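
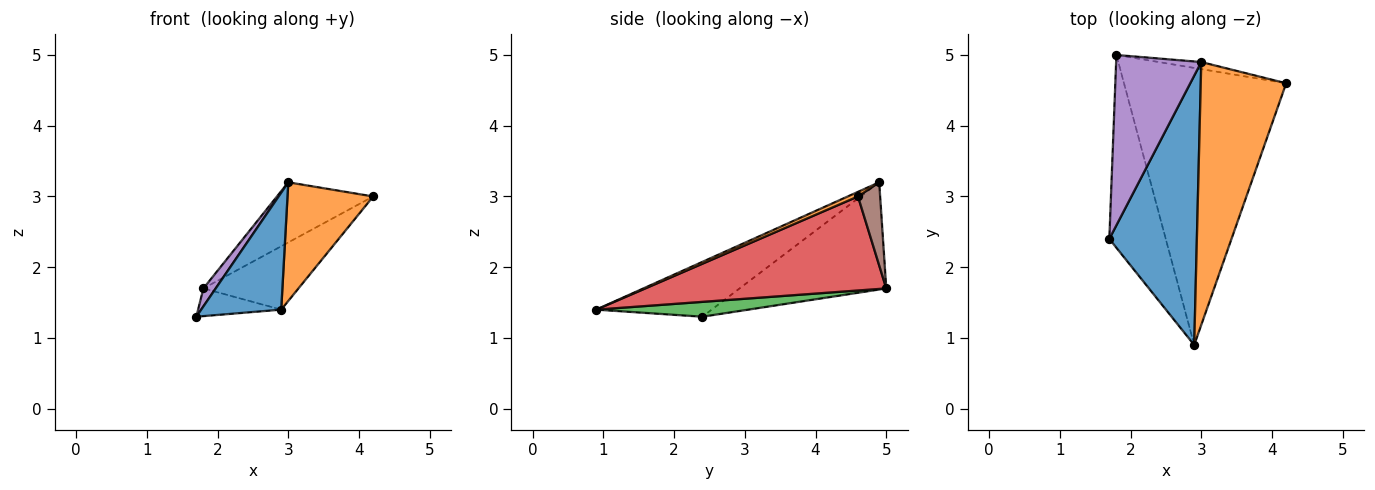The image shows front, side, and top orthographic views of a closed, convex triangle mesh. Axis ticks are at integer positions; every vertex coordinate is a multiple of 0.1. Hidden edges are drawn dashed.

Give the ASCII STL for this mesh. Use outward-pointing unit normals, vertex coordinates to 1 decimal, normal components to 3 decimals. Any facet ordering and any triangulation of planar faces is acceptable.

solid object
 facet normal -0.498 -0.345 0.795
  outer loop
   vertex 3.0 4.9 3.2
   vertex 1.7 2.4 1.3
   vertex 2.9 0.9 1.4
  endloop
 endfacet
 facet normal 0.049 -0.411 0.910
  outer loop
   vertex 3.0 4.9 3.2
   vertex 2.9 0.9 1.4
   vertex 4.2 4.6 3.0
  endloop
 endfacet
 facet normal 0.252 0.138 -0.958
  outer loop
   vertex 1.8 5.0 1.7
   vertex 2.9 0.9 1.4
   vertex 1.7 2.4 1.3
  endloop
 endfacet
 facet normal 0.492 0.194 -0.849
  outer loop
   vertex 1.8 5.0 1.7
   vertex 4.2 4.6 3.0
   vertex 2.9 0.9 1.4
  endloop
 endfacet
 facet normal -0.781 -0.065 0.621
  outer loop
   vertex 1.8 5.0 1.7
   vertex 1.7 2.4 1.3
   vertex 3.0 4.9 3.2
  endloop
 endfacet
 facet normal 0.223 0.968 -0.114
  outer loop
   vertex 1.8 5.0 1.7
   vertex 3.0 4.9 3.2
   vertex 4.2 4.6 3.0
  endloop
 endfacet
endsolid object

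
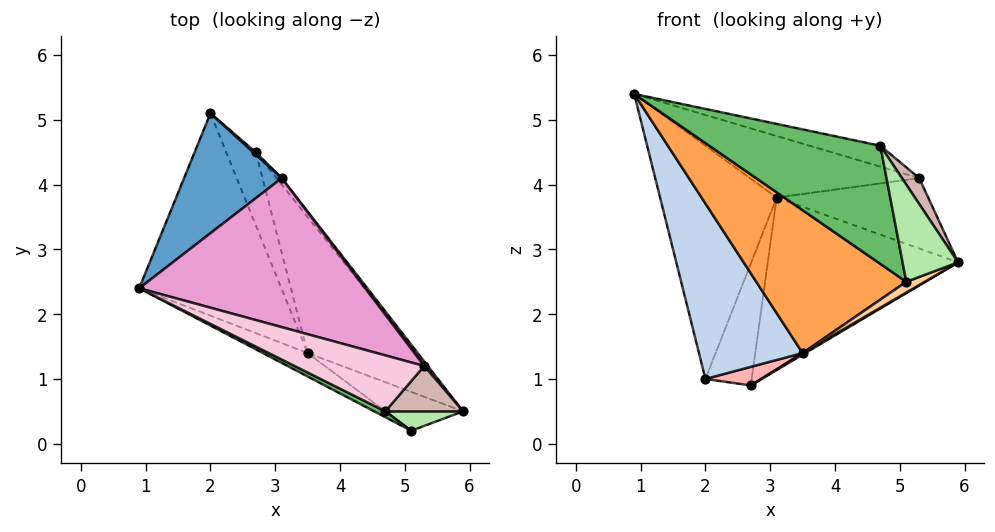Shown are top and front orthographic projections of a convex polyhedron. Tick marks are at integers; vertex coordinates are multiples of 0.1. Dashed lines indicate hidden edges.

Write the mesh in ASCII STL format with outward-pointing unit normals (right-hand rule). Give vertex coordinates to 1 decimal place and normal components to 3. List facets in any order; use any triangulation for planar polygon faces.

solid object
 facet normal -0.334 0.838 0.431
  outer loop
   vertex 3.1 4.1 3.8
   vertex 2.0 5.1 1.0
   vertex 0.9 2.4 5.4
  endloop
 endfacet
 facet normal -0.817 -0.378 -0.436
  outer loop
   vertex 3.5 1.4 1.4
   vertex 0.9 2.4 5.4
   vertex 2.0 5.1 1.0
  endloop
 endfacet
 facet normal -0.532 -0.835 -0.137
  outer loop
   vertex 3.5 1.4 1.4
   vertex 5.1 0.2 2.5
   vertex 0.9 2.4 5.4
  endloop
 endfacet
 facet normal 0.419 -0.243 -0.875
  outer loop
   vertex 3.5 1.4 1.4
   vertex 5.9 0.5 2.8
   vertex 5.1 0.2 2.5
  endloop
 endfacet
 facet normal -0.439 -0.897 0.045
  outer loop
   vertex 4.7 0.5 4.6
   vertex 0.9 2.4 5.4
   vertex 5.1 0.2 2.5
  endloop
 endfacet
 facet normal 0.282 -0.941 0.188
  outer loop
   vertex 4.7 0.5 4.6
   vertex 5.1 0.2 2.5
   vertex 5.9 0.5 2.8
  endloop
 endfacet
 facet normal 0.501 -0.010 -0.865
  outer loop
   vertex 2.7 4.5 0.9
   vertex 5.9 0.5 2.8
   vertex 3.5 1.4 1.4
  endloop
 endfacet
 facet normal -0.330 -0.233 -0.915
  outer loop
   vertex 2.7 4.5 0.9
   vertex 3.5 1.4 1.4
   vertex 2.0 5.1 1.0
  endloop
 endfacet
 facet normal 0.786 0.618 -0.023
  outer loop
   vertex 2.7 4.5 0.9
   vertex 3.1 4.1 3.8
   vertex 5.9 0.5 2.8
  endloop
 endfacet
 facet normal 0.652 0.758 0.015
  outer loop
   vertex 2.7 4.5 0.9
   vertex 2.0 5.1 1.0
   vertex 3.1 4.1 3.8
  endloop
 endfacet
 facet normal 0.794 0.607 0.040
  outer loop
   vertex 5.3 1.2 4.1
   vertex 5.9 0.5 2.8
   vertex 3.1 4.1 3.8
  endloop
 endfacet
 facet normal 0.793 -0.302 0.529
  outer loop
   vertex 5.3 1.2 4.1
   vertex 4.7 0.5 4.6
   vertex 5.9 0.5 2.8
  endloop
 endfacet
 facet normal 0.353 0.357 0.865
  outer loop
   vertex 5.3 1.2 4.1
   vertex 3.1 4.1 3.8
   vertex 0.9 2.4 5.4
  endloop
 endfacet
 facet normal 0.349 0.328 0.878
  outer loop
   vertex 5.3 1.2 4.1
   vertex 0.9 2.4 5.4
   vertex 4.7 0.5 4.6
  endloop
 endfacet
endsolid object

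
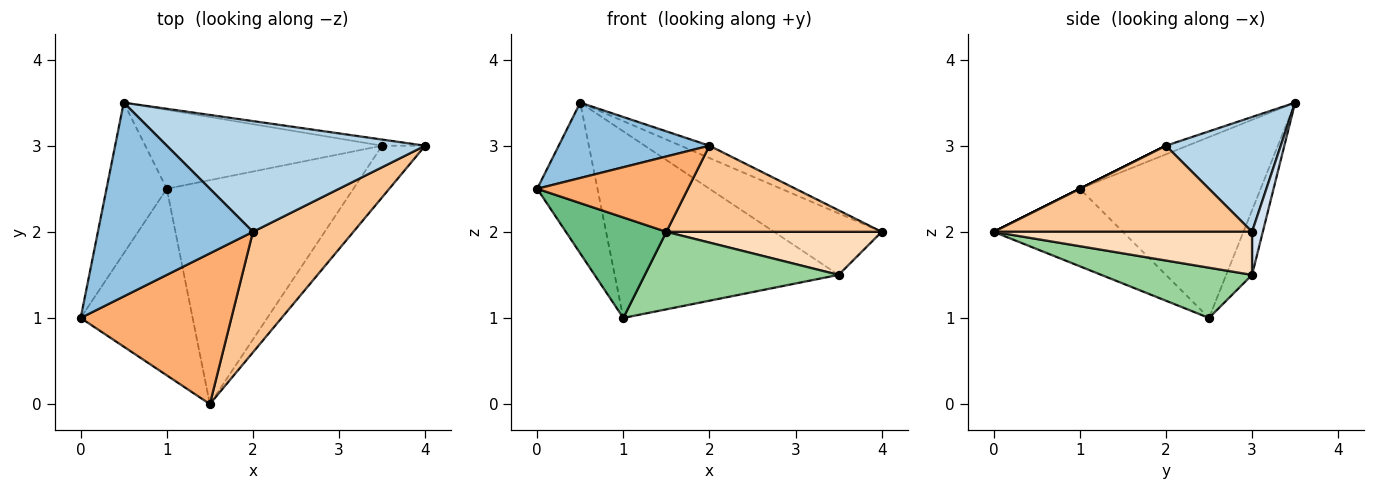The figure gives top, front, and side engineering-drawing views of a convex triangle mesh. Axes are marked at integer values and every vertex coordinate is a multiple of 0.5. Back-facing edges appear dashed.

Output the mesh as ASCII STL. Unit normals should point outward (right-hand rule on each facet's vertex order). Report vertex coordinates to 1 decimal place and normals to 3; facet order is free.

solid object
 facet normal -0.905 0.302 -0.302
  outer loop
   vertex 1.0 2.5 1.0
   vertex 0.0 1.0 2.5
   vertex 0.5 3.5 3.5
  endloop
 endfacet
 facet normal -0.052 -0.362 0.931
  outer loop
   vertex 2.0 2.0 3.0
   vertex 0.5 3.5 3.5
   vertex 0.0 1.0 2.5
  endloop
 endfacet
 facet normal 0.404 0.101 0.909
  outer loop
   vertex 2.0 2.0 3.0
   vertex 4.0 3.0 2.0
   vertex 0.5 3.5 3.5
  endloop
 endfacet
 facet normal 0.099 0.990 -0.099
  outer loop
   vertex 3.5 3.0 1.5
   vertex 0.5 3.5 3.5
   vertex 4.0 3.0 2.0
  endloop
 endfacet
 facet normal -0.106 0.916 -0.387
  outer loop
   vertex 3.5 3.0 1.5
   vertex 1.0 2.5 1.0
   vertex 0.5 3.5 3.5
  endloop
 endfacet
 facet normal 0.000 -0.447 0.894
  outer loop
   vertex 1.5 0.0 2.0
   vertex 2.0 2.0 3.0
   vertex 0.0 1.0 2.5
  endloop
 endfacet
 facet normal 0.572 -0.477 0.667
  outer loop
   vertex 1.5 0.0 2.0
   vertex 4.0 3.0 2.0
   vertex 2.0 2.0 3.0
  endloop
 endfacet
 facet normal 0.609 -0.508 -0.609
  outer loop
   vertex 1.5 0.0 2.0
   vertex 3.5 3.0 1.5
   vertex 4.0 3.0 2.0
  endloop
 endfacet
 facet normal -0.520 -0.405 -0.752
  outer loop
   vertex 1.5 0.0 2.0
   vertex 0.0 1.0 2.5
   vertex 1.0 2.5 1.0
  endloop
 endfacet
 facet normal 0.247 -0.317 -0.916
  outer loop
   vertex 1.5 0.0 2.0
   vertex 1.0 2.5 1.0
   vertex 3.5 3.0 1.5
  endloop
 endfacet
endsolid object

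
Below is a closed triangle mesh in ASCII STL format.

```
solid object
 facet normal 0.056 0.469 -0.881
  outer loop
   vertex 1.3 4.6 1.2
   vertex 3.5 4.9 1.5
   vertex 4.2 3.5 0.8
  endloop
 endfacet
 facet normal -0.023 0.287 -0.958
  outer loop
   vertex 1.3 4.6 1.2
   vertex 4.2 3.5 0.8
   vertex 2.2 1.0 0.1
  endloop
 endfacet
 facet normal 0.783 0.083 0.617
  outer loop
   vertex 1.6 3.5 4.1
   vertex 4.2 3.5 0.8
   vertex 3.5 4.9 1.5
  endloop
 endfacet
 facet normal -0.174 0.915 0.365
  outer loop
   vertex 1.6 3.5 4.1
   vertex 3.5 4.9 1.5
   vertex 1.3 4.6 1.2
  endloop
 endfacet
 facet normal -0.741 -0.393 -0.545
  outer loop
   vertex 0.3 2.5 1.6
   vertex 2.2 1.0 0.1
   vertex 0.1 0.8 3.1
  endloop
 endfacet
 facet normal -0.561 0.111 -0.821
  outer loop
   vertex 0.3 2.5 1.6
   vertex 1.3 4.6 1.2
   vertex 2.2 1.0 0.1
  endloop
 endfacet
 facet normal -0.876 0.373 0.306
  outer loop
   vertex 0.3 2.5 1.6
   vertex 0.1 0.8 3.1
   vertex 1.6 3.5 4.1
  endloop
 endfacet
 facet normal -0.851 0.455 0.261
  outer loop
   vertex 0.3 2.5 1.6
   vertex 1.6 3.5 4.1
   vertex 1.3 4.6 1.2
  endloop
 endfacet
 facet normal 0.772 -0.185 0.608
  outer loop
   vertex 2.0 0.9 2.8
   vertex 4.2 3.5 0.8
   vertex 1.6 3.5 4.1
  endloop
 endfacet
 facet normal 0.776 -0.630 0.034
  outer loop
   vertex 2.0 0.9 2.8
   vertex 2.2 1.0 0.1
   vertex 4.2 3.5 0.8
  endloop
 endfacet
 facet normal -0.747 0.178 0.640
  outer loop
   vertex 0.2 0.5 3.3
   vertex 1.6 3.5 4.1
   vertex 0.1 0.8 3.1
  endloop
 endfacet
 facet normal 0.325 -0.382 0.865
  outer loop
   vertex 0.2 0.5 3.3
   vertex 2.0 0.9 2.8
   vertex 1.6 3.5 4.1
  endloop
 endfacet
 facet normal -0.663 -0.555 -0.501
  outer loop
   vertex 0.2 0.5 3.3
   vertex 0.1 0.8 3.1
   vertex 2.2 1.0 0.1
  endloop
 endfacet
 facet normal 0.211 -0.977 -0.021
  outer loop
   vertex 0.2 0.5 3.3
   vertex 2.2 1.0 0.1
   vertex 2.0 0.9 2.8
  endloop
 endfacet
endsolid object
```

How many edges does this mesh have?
21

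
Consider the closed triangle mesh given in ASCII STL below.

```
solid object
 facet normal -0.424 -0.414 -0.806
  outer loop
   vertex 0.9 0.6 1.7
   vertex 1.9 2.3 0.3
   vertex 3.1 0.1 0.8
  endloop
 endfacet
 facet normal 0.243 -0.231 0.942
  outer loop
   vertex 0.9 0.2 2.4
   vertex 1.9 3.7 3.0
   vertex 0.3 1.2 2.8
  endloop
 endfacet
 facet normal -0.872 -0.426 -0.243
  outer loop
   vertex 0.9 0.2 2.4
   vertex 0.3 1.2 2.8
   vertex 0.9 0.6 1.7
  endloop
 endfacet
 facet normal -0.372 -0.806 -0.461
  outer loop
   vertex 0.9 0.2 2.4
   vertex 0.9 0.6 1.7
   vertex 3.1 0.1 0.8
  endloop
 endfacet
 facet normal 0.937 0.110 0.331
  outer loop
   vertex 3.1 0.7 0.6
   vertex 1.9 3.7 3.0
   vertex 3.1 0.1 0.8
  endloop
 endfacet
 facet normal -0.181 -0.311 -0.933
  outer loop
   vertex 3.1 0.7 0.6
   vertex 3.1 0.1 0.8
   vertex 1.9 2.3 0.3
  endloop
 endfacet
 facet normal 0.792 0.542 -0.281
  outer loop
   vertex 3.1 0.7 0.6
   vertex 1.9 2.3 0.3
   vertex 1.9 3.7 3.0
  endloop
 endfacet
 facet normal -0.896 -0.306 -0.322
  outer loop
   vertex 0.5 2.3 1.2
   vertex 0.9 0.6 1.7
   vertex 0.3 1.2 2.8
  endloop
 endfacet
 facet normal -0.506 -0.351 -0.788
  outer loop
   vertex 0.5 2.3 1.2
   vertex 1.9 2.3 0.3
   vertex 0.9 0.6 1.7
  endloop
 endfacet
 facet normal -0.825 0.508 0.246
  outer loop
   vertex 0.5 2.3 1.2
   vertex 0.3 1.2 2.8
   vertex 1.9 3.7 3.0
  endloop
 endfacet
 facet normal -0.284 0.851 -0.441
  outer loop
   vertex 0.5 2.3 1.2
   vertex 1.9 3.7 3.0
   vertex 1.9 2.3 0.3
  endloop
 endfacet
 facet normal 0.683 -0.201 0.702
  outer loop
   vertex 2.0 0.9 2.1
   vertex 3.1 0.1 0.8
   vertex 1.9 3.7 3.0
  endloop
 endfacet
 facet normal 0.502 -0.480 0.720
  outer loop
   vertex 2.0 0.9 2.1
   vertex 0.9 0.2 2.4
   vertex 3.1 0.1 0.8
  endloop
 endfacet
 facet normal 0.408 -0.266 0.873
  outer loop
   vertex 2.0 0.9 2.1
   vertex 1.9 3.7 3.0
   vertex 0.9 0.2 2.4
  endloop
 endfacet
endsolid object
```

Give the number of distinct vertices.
9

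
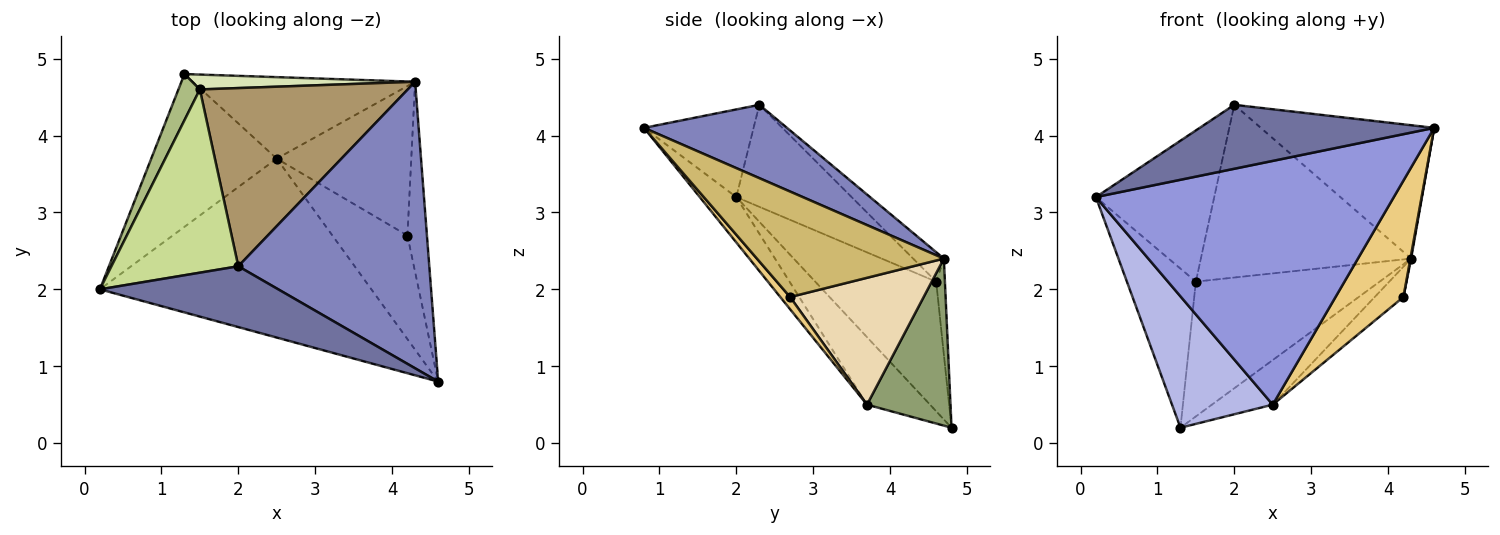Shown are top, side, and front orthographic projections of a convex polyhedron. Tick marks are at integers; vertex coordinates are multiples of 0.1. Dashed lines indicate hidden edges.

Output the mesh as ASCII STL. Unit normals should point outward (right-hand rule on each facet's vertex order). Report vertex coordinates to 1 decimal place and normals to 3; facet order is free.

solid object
 facet normal -0.321 -0.686 0.653
  outer loop
   vertex 2.0 2.3 4.4
   vertex 0.2 2.0 3.2
   vertex 4.6 0.8 4.1
  endloop
 endfacet
 facet normal 0.329 0.399 0.856
  outer loop
   vertex 4.3 4.7 2.4
   vertex 2.0 2.3 4.4
   vertex 4.6 0.8 4.1
  endloop
 endfacet
 facet normal -0.098 -0.802 -0.589
  outer loop
   vertex 2.5 3.7 0.5
   vertex 4.6 0.8 4.1
   vertex 0.2 2.0 3.2
  endloop
 endfacet
 facet normal -0.378 -0.604 -0.702
  outer loop
   vertex 2.5 3.7 0.5
   vertex 0.2 2.0 3.2
   vertex 1.3 4.8 0.2
  endloop
 endfacet
 facet normal 0.550 0.401 -0.732
  outer loop
   vertex 2.5 3.7 0.5
   vertex 1.3 4.8 0.2
   vertex 4.3 4.7 2.4
  endloop
 endfacet
 facet normal -0.860 0.490 0.142
  outer loop
   vertex 1.5 4.6 2.1
   vertex 1.3 4.8 0.2
   vertex 0.2 2.0 3.2
  endloop
 endfacet
 facet normal -0.527 0.541 0.655
  outer loop
   vertex 1.5 4.6 2.1
   vertex 0.2 2.0 3.2
   vertex 2.0 2.3 4.4
  endloop
 endfacet
 facet normal -0.047 0.993 0.109
  outer loop
   vertex 1.5 4.6 2.1
   vertex 4.3 4.7 2.4
   vertex 1.3 4.8 0.2
  endloop
 endfacet
 facet normal -0.101 0.692 0.714
  outer loop
   vertex 1.5 4.6 2.1
   vertex 2.0 2.3 4.4
   vertex 4.3 4.7 2.4
  endloop
 endfacet
 facet normal 0.983 -0.004 -0.182
  outer loop
   vertex 4.2 2.7 1.9
   vertex 4.3 4.7 2.4
   vertex 4.6 0.8 4.1
  endloop
 endfacet
 facet normal 0.107 -0.743 -0.661
  outer loop
   vertex 4.2 2.7 1.9
   vertex 4.6 0.8 4.1
   vertex 2.5 3.7 0.5
  endloop
 endfacet
 facet normal 0.679 0.146 -0.720
  outer loop
   vertex 4.2 2.7 1.9
   vertex 2.5 3.7 0.5
   vertex 4.3 4.7 2.4
  endloop
 endfacet
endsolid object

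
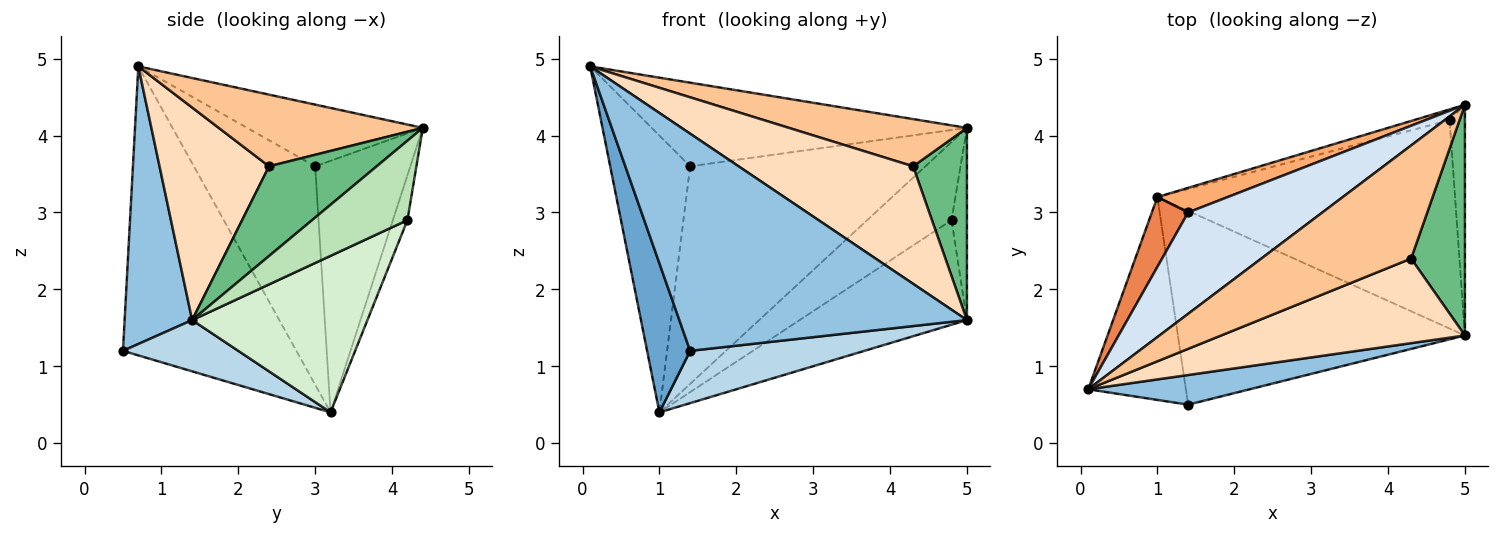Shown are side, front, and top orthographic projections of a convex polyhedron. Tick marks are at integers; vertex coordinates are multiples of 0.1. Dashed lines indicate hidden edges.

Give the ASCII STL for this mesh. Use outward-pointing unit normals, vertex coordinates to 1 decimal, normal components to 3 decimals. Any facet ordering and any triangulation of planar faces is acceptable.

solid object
 facet normal -0.922 -0.229 -0.312
  outer loop
   vertex 1.4 0.5 1.2
   vertex 0.1 0.7 4.9
   vertex 1.0 3.2 0.4
  endloop
 endfacet
 facet normal 0.227 -0.965 0.132
  outer loop
   vertex 5.0 1.4 1.6
   vertex 0.1 0.7 4.9
   vertex 1.4 0.5 1.2
  endloop
 endfacet
 facet normal 0.170 -0.257 -0.951
  outer loop
   vertex 5.0 1.4 1.6
   vertex 1.4 0.5 1.2
   vertex 1.0 3.2 0.4
  endloop
 endfacet
 facet normal -0.334 0.600 0.727
  outer loop
   vertex 1.4 3.0 3.6
   vertex 0.1 0.7 4.9
   vertex 5.0 4.4 4.1
  endloop
 endfacet
 facet normal -0.827 0.545 0.137
  outer loop
   vertex 1.4 3.0 3.6
   vertex 1.0 3.2 0.4
   vertex 0.1 0.7 4.9
  endloop
 endfacet
 facet normal -0.373 0.922 0.104
  outer loop
   vertex 1.4 3.0 3.6
   vertex 5.0 4.4 4.1
   vertex 1.0 3.2 0.4
  endloop
 endfacet
 facet normal 0.404 -0.352 0.844
  outer loop
   vertex 4.3 2.4 3.6
   vertex 5.0 4.4 4.1
   vertex 0.1 0.7 4.9
  endloop
 endfacet
 facet normal 0.454 -0.723 0.520
  outer loop
   vertex 4.3 2.4 3.6
   vertex 0.1 0.7 4.9
   vertex 5.0 1.4 1.6
  endloop
 endfacet
 facet normal 0.788 -0.394 0.473
  outer loop
   vertex 4.3 2.4 3.6
   vertex 5.0 1.4 1.6
   vertex 5.0 4.4 4.1
  endloop
 endfacet
 facet normal -0.168 0.976 -0.135
  outer loop
   vertex 4.8 4.2 2.9
   vertex 1.0 3.2 0.4
   vertex 5.0 4.4 4.1
  endloop
 endfacet
 facet normal 0.970 0.156 -0.188
  outer loop
   vertex 4.8 4.2 2.9
   vertex 5.0 4.4 4.1
   vertex 5.0 1.4 1.6
  endloop
 endfacet
 facet normal 0.425 0.406 -0.809
  outer loop
   vertex 4.8 4.2 2.9
   vertex 5.0 1.4 1.6
   vertex 1.0 3.2 0.4
  endloop
 endfacet
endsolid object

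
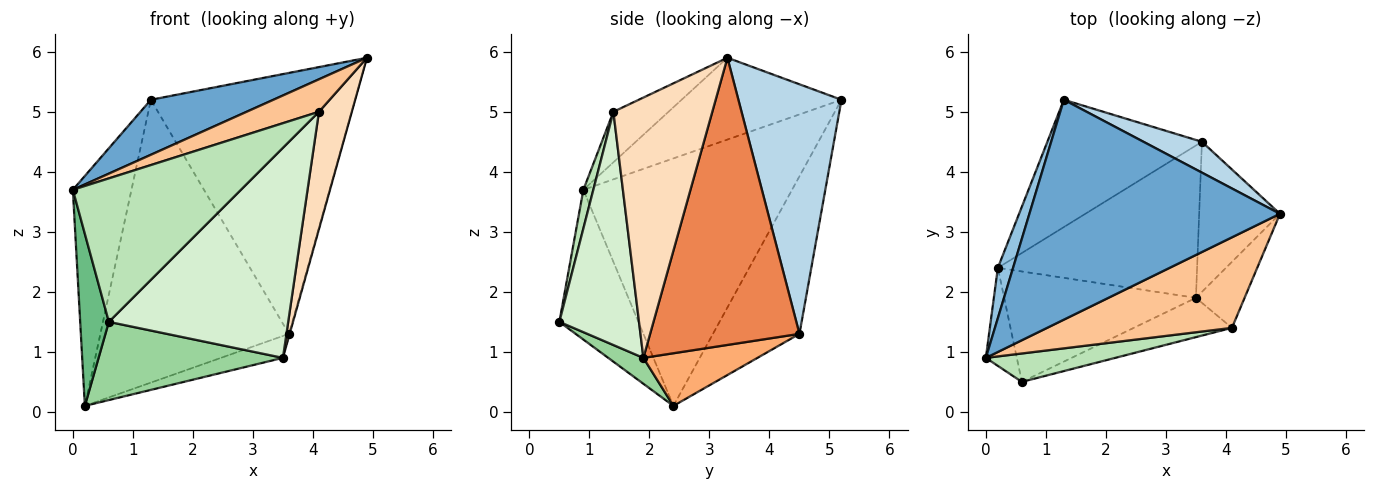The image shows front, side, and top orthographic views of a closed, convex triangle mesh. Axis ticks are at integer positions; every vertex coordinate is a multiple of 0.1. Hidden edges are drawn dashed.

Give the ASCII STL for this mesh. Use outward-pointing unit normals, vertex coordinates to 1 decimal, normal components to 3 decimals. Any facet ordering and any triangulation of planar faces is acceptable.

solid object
 facet normal -0.302 -0.231 0.925
  outer loop
   vertex 1.3 5.2 5.2
   vertex 0.0 0.9 3.7
   vertex 4.9 3.3 5.9
  endloop
 endfacet
 facet normal -0.961 0.270 0.059
  outer loop
   vertex 0.2 2.4 0.1
   vertex 0.0 0.9 3.7
   vertex 1.3 5.2 5.2
  endloop
 endfacet
 facet normal 0.448 0.888 0.105
  outer loop
   vertex 3.6 4.5 1.3
   vertex 1.3 5.2 5.2
   vertex 4.9 3.3 5.9
  endloop
 endfacet
 facet normal -0.386 0.841 -0.379
  outer loop
   vertex 3.6 4.5 1.3
   vertex 0.2 2.4 0.1
   vertex 1.3 5.2 5.2
  endloop
 endfacet
 facet normal 0.963 0.005 -0.271
  outer loop
   vertex 3.5 1.9 0.9
   vertex 3.6 4.5 1.3
   vertex 4.9 3.3 5.9
  endloop
 endfacet
 facet normal 0.253 0.138 -0.958
  outer loop
   vertex 3.5 1.9 0.9
   vertex 0.2 2.4 0.1
   vertex 3.6 4.5 1.3
  endloop
 endfacet
 facet normal -0.249 -0.327 0.912
  outer loop
   vertex 4.1 1.4 5.0
   vertex 4.9 3.3 5.9
   vertex 0.0 0.9 3.7
  endloop
 endfacet
 facet normal 0.934 -0.311 -0.175
  outer loop
   vertex 4.1 1.4 5.0
   vertex 3.5 1.9 0.9
   vertex 4.9 3.3 5.9
  endloop
 endfacet
 facet normal -0.923 -0.335 -0.191
  outer loop
   vertex 0.6 0.5 1.5
   vertex 0.0 0.9 3.7
   vertex 0.2 2.4 0.1
  endloop
 endfacet
 facet normal 0.110 -0.575 -0.811
  outer loop
   vertex 0.6 0.5 1.5
   vertex 0.2 2.4 0.1
   vertex 3.5 1.9 0.9
  endloop
 endfacet
 facet normal 0.058 -0.979 0.194
  outer loop
   vertex 0.6 0.5 1.5
   vertex 4.1 1.4 5.0
   vertex 0.0 0.9 3.7
  endloop
 endfacet
 facet normal 0.400 -0.901 -0.168
  outer loop
   vertex 0.6 0.5 1.5
   vertex 3.5 1.9 0.9
   vertex 4.1 1.4 5.0
  endloop
 endfacet
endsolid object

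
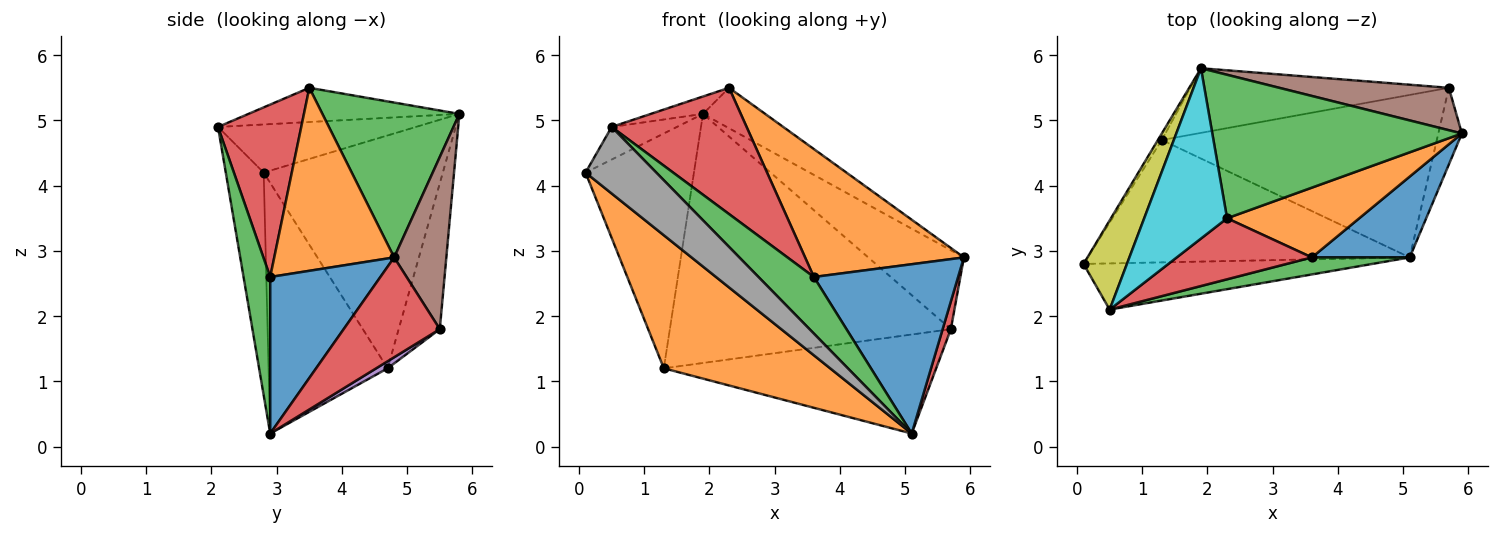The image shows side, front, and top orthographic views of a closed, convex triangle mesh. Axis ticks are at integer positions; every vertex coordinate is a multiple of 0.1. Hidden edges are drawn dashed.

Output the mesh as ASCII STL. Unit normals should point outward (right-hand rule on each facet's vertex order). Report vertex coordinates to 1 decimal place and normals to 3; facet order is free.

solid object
 facet normal -0.855 0.518 -0.014
  outer loop
   vertex 1.3 4.7 1.2
   vertex 0.1 2.8 4.2
   vertex 1.9 5.8 5.1
  endloop
 endfacet
 facet normal -0.466 -0.651 -0.599
  outer loop
   vertex 1.3 4.7 1.2
   vertex 5.1 2.9 0.2
   vertex 0.1 2.8 4.2
  endloop
 endfacet
 facet normal 0.513 0.233 0.826
  outer loop
   vertex 2.3 3.5 5.5
   vertex 5.9 4.8 2.9
   vertex 1.9 5.8 5.1
  endloop
 endfacet
 facet normal 0.970 -0.083 -0.229
  outer loop
   vertex 5.7 5.5 1.8
   vertex 5.9 4.8 2.9
   vertex 5.1 2.9 0.2
  endloop
 endfacet
 facet normal 0.022 0.520 -0.854
  outer loop
   vertex 5.7 5.5 1.8
   vertex 5.1 2.9 0.2
   vertex 1.3 4.7 1.2
  endloop
 endfacet
 facet normal 0.433 0.794 0.427
  outer loop
   vertex 5.7 5.5 1.8
   vertex 1.9 5.8 5.1
   vertex 5.9 4.8 2.9
  endloop
 endfacet
 facet normal -0.140 0.958 -0.249
  outer loop
   vertex 5.7 5.5 1.8
   vertex 1.3 4.7 1.2
   vertex 1.9 5.8 5.1
  endloop
 endfacet
 facet normal -0.403 -0.752 -0.522
  outer loop
   vertex 0.5 2.1 4.9
   vertex 0.1 2.8 4.2
   vertex 5.1 2.9 0.2
  endloop
 endfacet
 facet normal -0.722 0.238 0.650
  outer loop
   vertex 0.5 2.1 4.9
   vertex 1.9 5.8 5.1
   vertex 0.1 2.8 4.2
  endloop
 endfacet
 facet normal -0.380 0.094 0.920
  outer loop
   vertex 0.5 2.1 4.9
   vertex 2.3 3.5 5.5
   vertex 1.9 5.8 5.1
  endloop
 endfacet
 facet normal 0.568 -0.743 0.355
  outer loop
   vertex 3.6 2.9 2.6
   vertex 5.1 2.9 0.2
   vertex 5.9 4.8 2.9
  endloop
 endfacet
 facet normal 0.552 -0.732 0.399
  outer loop
   vertex 3.6 2.9 2.6
   vertex 5.9 4.8 2.9
   vertex 2.3 3.5 5.5
  endloop
 endfacet
 facet normal 0.419 -0.870 0.262
  outer loop
   vertex 3.6 2.9 2.6
   vertex 0.5 2.1 4.9
   vertex 5.1 2.9 0.2
  endloop
 endfacet
 facet normal 0.485 -0.787 0.380
  outer loop
   vertex 3.6 2.9 2.6
   vertex 2.3 3.5 5.5
   vertex 0.5 2.1 4.9
  endloop
 endfacet
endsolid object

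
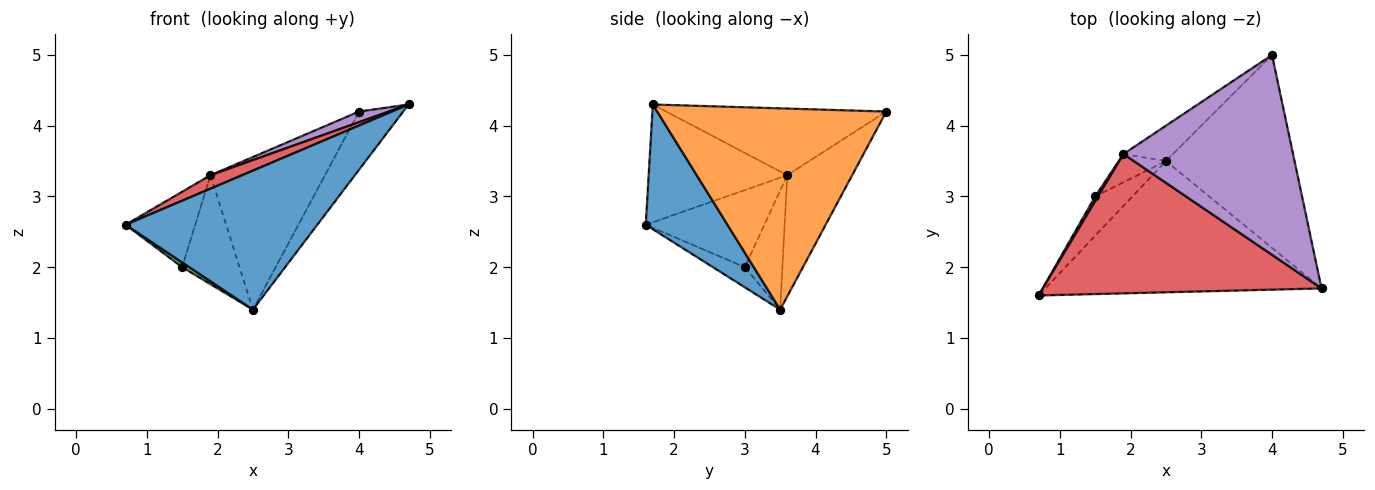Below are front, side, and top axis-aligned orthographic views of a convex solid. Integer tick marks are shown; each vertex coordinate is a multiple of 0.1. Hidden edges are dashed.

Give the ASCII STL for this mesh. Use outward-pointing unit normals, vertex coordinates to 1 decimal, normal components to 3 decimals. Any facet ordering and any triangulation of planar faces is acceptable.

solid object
 facet normal 0.296 -0.695 -0.656
  outer loop
   vertex 2.5 3.5 1.4
   vertex 4.7 1.7 4.3
   vertex 0.7 1.6 2.6
  endloop
 endfacet
 facet normal 0.832 0.160 -0.531
  outer loop
   vertex 2.5 3.5 1.4
   vertex 4.0 5.0 4.2
   vertex 4.7 1.7 4.3
  endloop
 endfacet
 facet normal -0.473 -0.105 -0.875
  outer loop
   vertex 1.5 3.0 2.0
   vertex 2.5 3.5 1.4
   vertex 0.7 1.6 2.6
  endloop
 endfacet
 facet normal -0.388 -0.088 0.918
  outer loop
   vertex 1.9 3.6 3.3
   vertex 0.7 1.6 2.6
   vertex 4.7 1.7 4.3
  endloop
 endfacet
 facet normal -0.365 -0.049 0.930
  outer loop
   vertex 1.9 3.6 3.3
   vertex 4.7 1.7 4.3
   vertex 4.0 5.0 4.2
  endloop
 endfacet
 facet normal -0.862 0.506 0.032
  outer loop
   vertex 1.9 3.6 3.3
   vertex 1.5 3.0 2.0
   vertex 0.7 1.6 2.6
  endloop
 endfacet
 facet normal -0.484 0.853 -0.198
  outer loop
   vertex 1.9 3.6 3.3
   vertex 4.0 5.0 4.2
   vertex 2.5 3.5 1.4
  endloop
 endfacet
 facet normal -0.536 0.817 -0.212
  outer loop
   vertex 1.9 3.6 3.3
   vertex 2.5 3.5 1.4
   vertex 1.5 3.0 2.0
  endloop
 endfacet
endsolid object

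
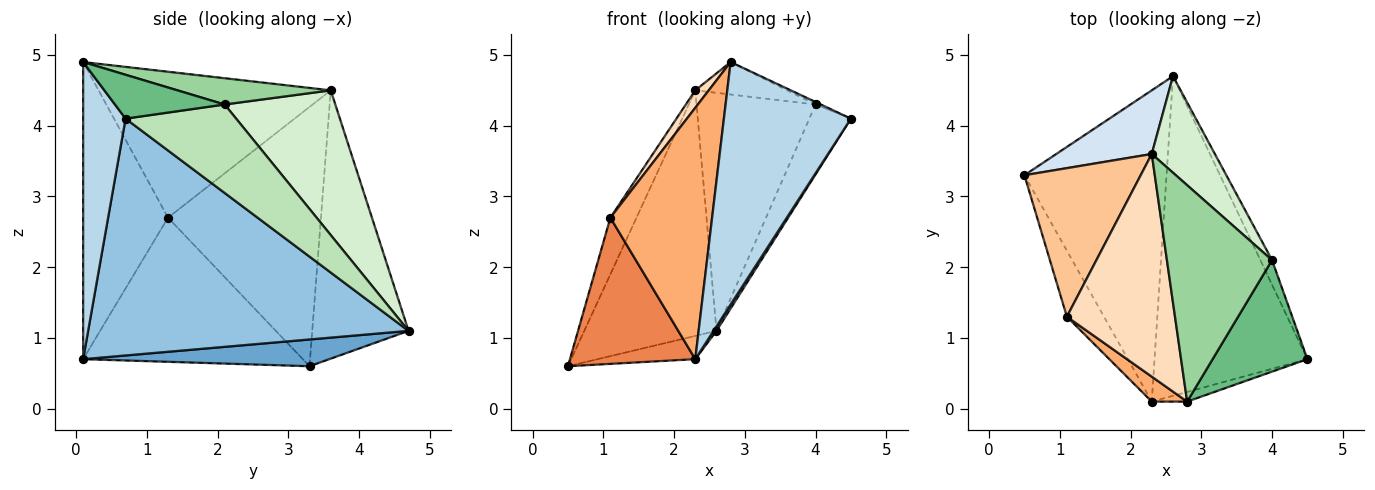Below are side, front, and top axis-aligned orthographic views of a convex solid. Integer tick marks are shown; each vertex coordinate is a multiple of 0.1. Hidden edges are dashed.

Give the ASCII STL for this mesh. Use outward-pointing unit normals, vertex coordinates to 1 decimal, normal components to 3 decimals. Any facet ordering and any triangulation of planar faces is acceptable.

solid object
 facet normal 0.185 0.073 -0.980
  outer loop
   vertex 2.3 0.1 0.7
   vertex 0.5 3.3 0.6
   vertex 2.6 4.7 1.1
  endloop
 endfacet
 facet normal 0.840 -0.008 -0.542
  outer loop
   vertex 2.3 0.1 0.7
   vertex 2.6 4.7 1.1
   vertex 4.5 0.7 4.1
  endloop
 endfacet
 facet normal 0.317 -0.948 -0.038
  outer loop
   vertex 2.3 0.1 0.7
   vertex 4.5 0.7 4.1
   vertex 2.8 0.1 4.9
  endloop
 endfacet
 facet normal -0.576 0.791 0.205
  outer loop
   vertex 2.3 3.6 4.5
   vertex 2.6 4.7 1.1
   vertex 0.5 3.3 0.6
  endloop
 endfacet
 facet normal -0.848 -0.484 -0.218
  outer loop
   vertex 1.1 1.3 2.7
   vertex 0.5 3.3 0.6
   vertex 2.3 0.1 0.7
  endloop
 endfacet
 facet normal -0.639 -0.766 0.076
  outer loop
   vertex 1.1 1.3 2.7
   vertex 2.3 0.1 0.7
   vertex 2.8 0.1 4.9
  endloop
 endfacet
 facet normal -0.902 0.154 0.404
  outer loop
   vertex 1.1 1.3 2.7
   vertex 2.3 3.6 4.5
   vertex 0.5 3.3 0.6
  endloop
 endfacet
 facet normal -0.803 -0.047 0.595
  outer loop
   vertex 1.1 1.3 2.7
   vertex 2.8 0.1 4.9
   vertex 2.3 3.6 4.5
  endloop
 endfacet
 facet normal 0.420 0.020 0.907
  outer loop
   vertex 4.0 2.1 4.3
   vertex 2.8 0.1 4.9
   vertex 4.5 0.7 4.1
  endloop
 endfacet
 facet normal 0.240 0.144 0.960
  outer loop
   vertex 4.0 2.1 4.3
   vertex 2.3 3.6 4.5
   vertex 2.8 0.1 4.9
  endloop
 endfacet
 facet normal 0.929 0.349 -0.123
  outer loop
   vertex 4.0 2.1 4.3
   vertex 4.5 0.7 4.1
   vertex 2.6 4.7 1.1
  endloop
 endfacet
 facet normal 0.653 0.702 0.285
  outer loop
   vertex 4.0 2.1 4.3
   vertex 2.6 4.7 1.1
   vertex 2.3 3.6 4.5
  endloop
 endfacet
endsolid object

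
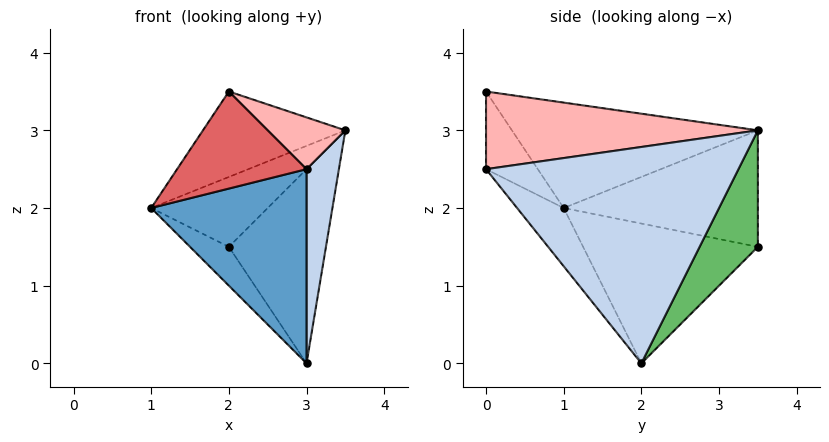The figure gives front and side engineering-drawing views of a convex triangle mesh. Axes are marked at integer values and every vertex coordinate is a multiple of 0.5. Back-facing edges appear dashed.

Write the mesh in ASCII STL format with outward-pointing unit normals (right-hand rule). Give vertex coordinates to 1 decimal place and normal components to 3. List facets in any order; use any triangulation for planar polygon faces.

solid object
 facet normal -0.228 -0.760 -0.608
  outer loop
   vertex 3.0 2.0 0.0
   vertex 3.0 0.0 2.5
   vertex 1.0 1.0 2.0
  endloop
 endfacet
 facet normal 0.987 -0.127 -0.101
  outer loop
   vertex 3.0 2.0 0.0
   vertex 3.5 3.5 3.0
   vertex 3.0 0.0 2.5
  endloop
 endfacet
 facet normal -0.651 0.391 0.651
  outer loop
   vertex 2.0 3.5 1.5
   vertex 1.0 1.0 2.0
   vertex 3.5 3.5 3.0
  endloop
 endfacet
 facet normal -0.737 0.164 -0.655
  outer loop
   vertex 2.0 3.5 1.5
   vertex 3.0 2.0 0.0
   vertex 1.0 1.0 2.0
  endloop
 endfacet
 facet normal 0.457 0.762 -0.457
  outer loop
   vertex 2.0 3.5 1.5
   vertex 3.5 3.5 3.0
   vertex 3.0 2.0 0.0
  endloop
 endfacet
 facet normal -0.640 0.370 0.673
  outer loop
   vertex 2.0 0.0 3.5
   vertex 3.5 3.5 3.0
   vertex 1.0 1.0 2.0
  endloop
 endfacet
 facet normal -0.348 -0.870 -0.348
  outer loop
   vertex 2.0 0.0 3.5
   vertex 1.0 1.0 2.0
   vertex 3.0 0.0 2.5
  endloop
 endfacet
 facet normal 0.693 -0.198 0.693
  outer loop
   vertex 2.0 0.0 3.5
   vertex 3.0 0.0 2.5
   vertex 3.5 3.5 3.0
  endloop
 endfacet
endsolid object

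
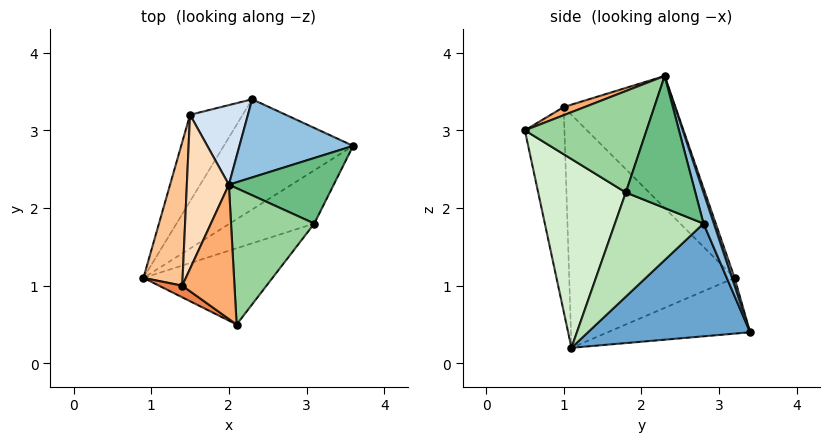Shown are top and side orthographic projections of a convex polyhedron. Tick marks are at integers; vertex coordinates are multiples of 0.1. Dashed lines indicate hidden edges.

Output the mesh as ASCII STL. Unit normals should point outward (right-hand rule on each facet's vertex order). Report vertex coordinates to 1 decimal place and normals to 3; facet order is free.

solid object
 facet normal 0.623 -0.317 -0.715
  outer loop
   vertex 2.3 3.4 0.4
   vertex 3.6 2.8 1.8
   vertex 0.9 1.1 0.2
  endloop
 endfacet
 facet normal 0.088 0.943 0.322
  outer loop
   vertex 2.0 2.3 3.7
   vertex 3.6 2.8 1.8
   vertex 2.3 3.4 0.4
  endloop
 endfacet
 facet normal -0.649 0.449 -0.614
  outer loop
   vertex 1.5 3.2 1.1
   vertex 2.3 3.4 0.4
   vertex 0.9 1.1 0.2
  endloop
 endfacet
 facet normal 0.043 0.947 0.319
  outer loop
   vertex 1.5 3.2 1.1
   vertex 2.0 2.3 3.7
   vertex 2.3 3.4 0.4
  endloop
 endfacet
 facet normal -0.562 -0.825 0.064
  outer loop
   vertex 1.4 1.0 3.3
   vertex 0.9 1.1 0.2
   vertex 2.1 0.5 3.0
  endloop
 endfacet
 facet normal 0.145 -0.352 0.925
  outer loop
   vertex 1.4 1.0 3.3
   vertex 2.1 0.5 3.0
   vertex 2.0 2.3 3.7
  endloop
 endfacet
 facet normal -0.965 0.206 0.162
  outer loop
   vertex 1.4 1.0 3.3
   vertex 1.5 3.2 1.1
   vertex 0.9 1.1 0.2
  endloop
 endfacet
 facet normal -0.900 0.327 0.286
  outer loop
   vertex 1.4 1.0 3.3
   vertex 2.0 2.3 3.7
   vertex 1.5 3.2 1.1
  endloop
 endfacet
 facet normal 0.775 -0.141 0.616
  outer loop
   vertex 3.1 1.8 2.2
   vertex 3.6 2.8 1.8
   vertex 2.0 2.3 3.7
  endloop
 endfacet
 facet normal 0.757 -0.200 0.622
  outer loop
   vertex 3.1 1.8 2.2
   vertex 2.0 2.3 3.7
   vertex 2.1 0.5 3.0
  endloop
 endfacet
 facet normal 0.654 -0.539 -0.531
  outer loop
   vertex 3.1 1.8 2.2
   vertex 0.9 1.1 0.2
   vertex 3.6 2.8 1.8
  endloop
 endfacet
 facet normal 0.589 -0.701 -0.403
  outer loop
   vertex 3.1 1.8 2.2
   vertex 2.1 0.5 3.0
   vertex 0.9 1.1 0.2
  endloop
 endfacet
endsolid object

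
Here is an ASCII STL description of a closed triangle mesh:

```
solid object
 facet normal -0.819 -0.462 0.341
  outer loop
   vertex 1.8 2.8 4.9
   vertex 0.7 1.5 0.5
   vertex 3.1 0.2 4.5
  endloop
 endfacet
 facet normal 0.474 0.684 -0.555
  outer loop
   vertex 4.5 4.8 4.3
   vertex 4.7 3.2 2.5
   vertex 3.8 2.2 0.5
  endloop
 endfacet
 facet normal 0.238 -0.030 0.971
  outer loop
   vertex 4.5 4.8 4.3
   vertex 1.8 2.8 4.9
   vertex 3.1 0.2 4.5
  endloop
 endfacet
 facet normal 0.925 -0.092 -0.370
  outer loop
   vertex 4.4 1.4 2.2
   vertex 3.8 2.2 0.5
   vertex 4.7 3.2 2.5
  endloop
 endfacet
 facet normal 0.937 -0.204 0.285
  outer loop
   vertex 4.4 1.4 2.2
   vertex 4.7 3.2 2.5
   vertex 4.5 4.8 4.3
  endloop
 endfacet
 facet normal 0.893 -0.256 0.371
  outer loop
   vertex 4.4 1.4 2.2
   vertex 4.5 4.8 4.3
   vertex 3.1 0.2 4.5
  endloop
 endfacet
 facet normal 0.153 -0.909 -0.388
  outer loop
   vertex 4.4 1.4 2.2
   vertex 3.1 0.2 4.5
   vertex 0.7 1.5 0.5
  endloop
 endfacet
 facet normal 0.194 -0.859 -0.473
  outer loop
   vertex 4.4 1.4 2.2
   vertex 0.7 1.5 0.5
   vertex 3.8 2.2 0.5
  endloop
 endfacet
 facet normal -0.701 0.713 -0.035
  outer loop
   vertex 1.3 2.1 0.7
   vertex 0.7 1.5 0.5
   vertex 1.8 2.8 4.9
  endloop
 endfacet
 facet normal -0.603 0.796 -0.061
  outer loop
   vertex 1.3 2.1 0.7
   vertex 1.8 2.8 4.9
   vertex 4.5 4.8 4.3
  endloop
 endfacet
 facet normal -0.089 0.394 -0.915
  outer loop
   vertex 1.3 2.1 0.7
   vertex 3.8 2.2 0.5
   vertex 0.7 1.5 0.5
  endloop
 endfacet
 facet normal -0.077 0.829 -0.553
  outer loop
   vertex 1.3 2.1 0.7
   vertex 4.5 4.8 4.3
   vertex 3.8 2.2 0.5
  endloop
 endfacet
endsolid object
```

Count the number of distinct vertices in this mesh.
8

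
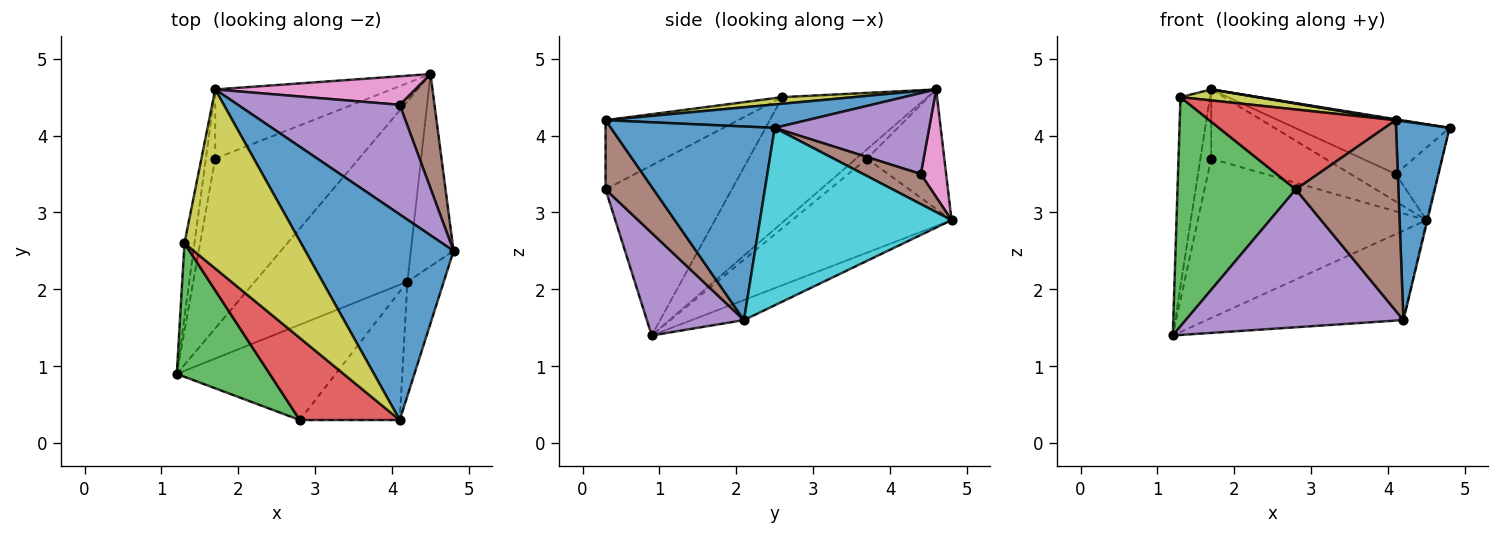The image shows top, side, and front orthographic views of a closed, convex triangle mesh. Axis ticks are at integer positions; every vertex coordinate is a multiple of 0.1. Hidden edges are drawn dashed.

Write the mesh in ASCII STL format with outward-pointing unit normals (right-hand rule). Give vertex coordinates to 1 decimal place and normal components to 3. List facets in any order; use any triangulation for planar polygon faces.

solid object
 facet normal 0.156 -0.005 0.988
  outer loop
   vertex 4.1 0.3 4.2
   vertex 4.8 2.5 4.1
   vertex 1.7 4.6 4.6
  endloop
 endfacet
 facet normal -0.577 0.577 -0.577
  outer loop
   vertex 1.7 3.7 3.7
   vertex 1.2 0.9 1.4
   vertex 1.7 4.6 4.6
  endloop
 endfacet
 facet normal -0.431 0.618 -0.658
  outer loop
   vertex 1.7 3.7 3.7
   vertex 4.5 4.8 2.9
   vertex 1.2 0.9 1.4
  endloop
 endfacet
 facet normal -0.433 0.638 -0.638
  outer loop
   vertex 1.7 3.7 3.7
   vertex 1.7 4.6 4.6
   vertex 4.5 4.8 2.9
  endloop
 endfacet
 facet normal 0.408 0.408 0.816
  outer loop
   vertex 4.1 4.4 3.5
   vertex 1.7 4.6 4.6
   vertex 4.8 2.5 4.1
  endloop
 endfacet
 facet normal 0.590 0.433 0.682
  outer loop
   vertex 4.1 4.4 3.5
   vertex 4.8 2.5 4.1
   vertex 4.5 4.8 2.9
  endloop
 endfacet
 facet normal 0.362 0.646 0.672
  outer loop
   vertex 4.1 4.4 3.5
   vertex 4.5 4.8 2.9
   vertex 1.7 4.6 4.6
  endloop
 endfacet
 facet normal -0.977 0.199 -0.078
  outer loop
   vertex 1.3 2.6 4.5
   vertex 1.7 4.6 4.6
   vertex 1.2 0.9 1.4
  endloop
 endfacet
 facet normal 0.057 -0.061 0.997
  outer loop
   vertex 1.3 2.6 4.5
   vertex 4.1 0.3 4.2
   vertex 1.7 4.6 4.6
  endloop
 endfacet
 facet normal 0.972 0.005 -0.234
  outer loop
   vertex 4.2 2.1 1.6
   vertex 4.5 4.8 2.9
   vertex 4.8 2.5 4.1
  endloop
 endfacet
 facet normal 0.936 -0.306 -0.176
  outer loop
   vertex 4.2 2.1 1.6
   vertex 4.8 2.5 4.1
   vertex 4.1 0.3 4.2
  endloop
 endfacet
 facet normal -0.117 0.441 -0.890
  outer loop
   vertex 4.2 2.1 1.6
   vertex 1.2 0.9 1.4
   vertex 4.5 4.8 2.9
  endloop
 endfacet
 facet normal -0.678 -0.635 0.370
  outer loop
   vertex 2.8 0.3 3.3
   vertex 1.3 2.6 4.5
   vertex 1.2 0.9 1.4
  endloop
 endfacet
 facet normal -0.444 -0.625 0.642
  outer loop
   vertex 2.8 0.3 3.3
   vertex 4.1 0.3 4.2
   vertex 1.3 2.6 4.5
  endloop
 endfacet
 facet normal 0.344 -0.772 -0.534
  outer loop
   vertex 2.8 0.3 3.3
   vertex 1.2 0.9 1.4
   vertex 4.2 2.1 1.6
  endloop
 endfacet
 facet normal 0.361 -0.773 -0.521
  outer loop
   vertex 2.8 0.3 3.3
   vertex 4.2 2.1 1.6
   vertex 4.1 0.3 4.2
  endloop
 endfacet
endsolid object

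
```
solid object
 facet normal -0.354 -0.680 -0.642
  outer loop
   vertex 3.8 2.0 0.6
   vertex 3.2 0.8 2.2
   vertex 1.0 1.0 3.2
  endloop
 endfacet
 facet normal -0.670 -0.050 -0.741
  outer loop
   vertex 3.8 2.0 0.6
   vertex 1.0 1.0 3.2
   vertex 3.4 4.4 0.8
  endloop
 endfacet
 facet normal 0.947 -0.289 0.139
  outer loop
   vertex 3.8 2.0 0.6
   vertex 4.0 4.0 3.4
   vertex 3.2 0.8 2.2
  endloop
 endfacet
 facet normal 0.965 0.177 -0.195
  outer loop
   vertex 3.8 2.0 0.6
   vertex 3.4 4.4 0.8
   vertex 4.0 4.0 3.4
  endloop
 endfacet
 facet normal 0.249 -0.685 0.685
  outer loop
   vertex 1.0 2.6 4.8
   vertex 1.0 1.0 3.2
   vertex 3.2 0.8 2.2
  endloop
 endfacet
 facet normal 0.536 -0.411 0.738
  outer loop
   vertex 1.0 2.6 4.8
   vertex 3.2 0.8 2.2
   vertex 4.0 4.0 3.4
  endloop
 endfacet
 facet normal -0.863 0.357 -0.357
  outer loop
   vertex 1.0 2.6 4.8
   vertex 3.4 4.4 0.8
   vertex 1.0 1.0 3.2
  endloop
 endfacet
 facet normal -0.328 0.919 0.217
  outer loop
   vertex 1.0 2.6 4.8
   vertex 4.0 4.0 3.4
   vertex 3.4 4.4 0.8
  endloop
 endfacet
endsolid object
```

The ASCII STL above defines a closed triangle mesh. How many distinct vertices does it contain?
6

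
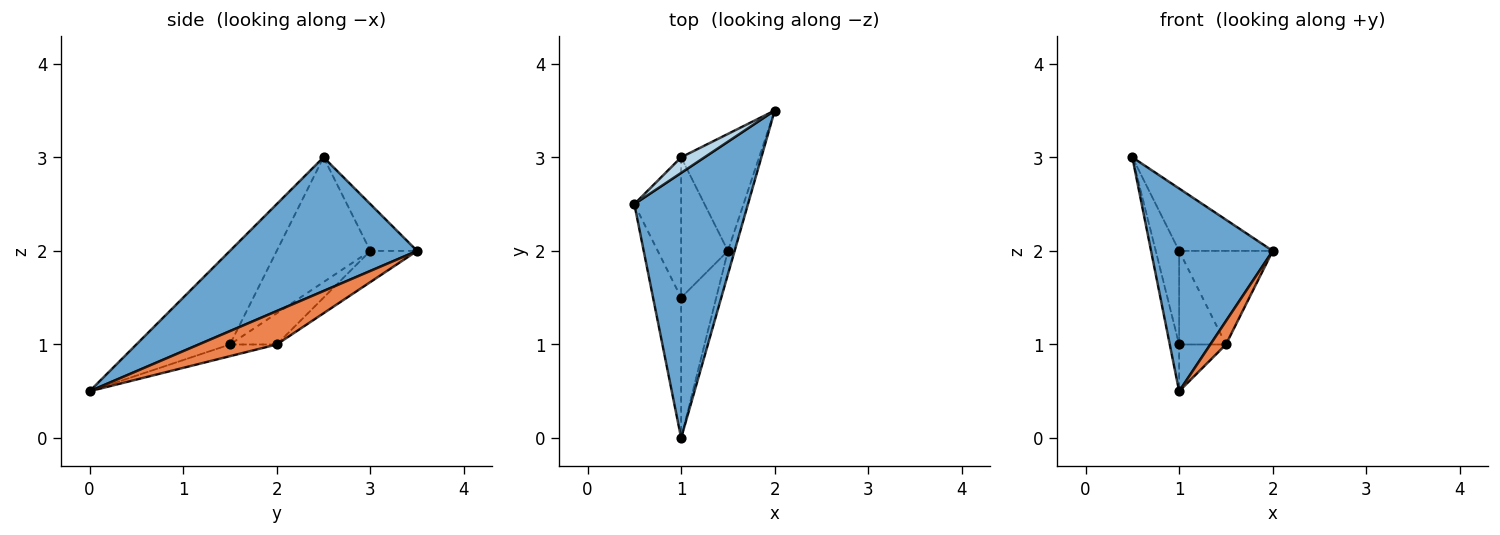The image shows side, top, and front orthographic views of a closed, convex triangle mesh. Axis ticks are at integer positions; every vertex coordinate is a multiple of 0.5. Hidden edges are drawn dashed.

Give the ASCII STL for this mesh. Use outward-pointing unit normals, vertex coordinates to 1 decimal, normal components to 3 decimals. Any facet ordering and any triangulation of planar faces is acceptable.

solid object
 facet normal 0.683 -0.444 0.580
  outer loop
   vertex 1.0 0.0 0.5
   vertex 2.0 3.5 2.0
   vertex 0.5 2.5 3.0
  endloop
 endfacet
 facet normal -0.953 0.095 -0.286
  outer loop
   vertex 1.0 1.5 1.0
   vertex 1.0 0.0 0.5
   vertex 0.5 2.5 3.0
  endloop
 endfacet
 facet normal -0.436 0.873 0.218
  outer loop
   vertex 1.0 3.0 2.0
   vertex 0.5 2.5 3.0
   vertex 2.0 3.5 2.0
  endloop
 endfacet
 facet normal -0.912 0.228 -0.342
  outer loop
   vertex 1.0 3.0 2.0
   vertex 1.0 1.5 1.0
   vertex 0.5 2.5 3.0
  endloop
 endfacet
 facet normal 0.962 -0.192 -0.192
  outer loop
   vertex 1.5 2.0 1.0
   vertex 2.0 3.5 2.0
   vertex 1.0 0.0 0.5
  endloop
 endfacet
 facet normal -0.302 0.302 -0.905
  outer loop
   vertex 1.5 2.0 1.0
   vertex 1.0 0.0 0.5
   vertex 1.0 1.5 1.0
  endloop
 endfacet
 facet normal -0.298 0.596 -0.745
  outer loop
   vertex 1.5 2.0 1.0
   vertex 1.0 3.0 2.0
   vertex 2.0 3.5 2.0
  endloop
 endfacet
 facet normal -0.485 0.485 -0.728
  outer loop
   vertex 1.5 2.0 1.0
   vertex 1.0 1.5 1.0
   vertex 1.0 3.0 2.0
  endloop
 endfacet
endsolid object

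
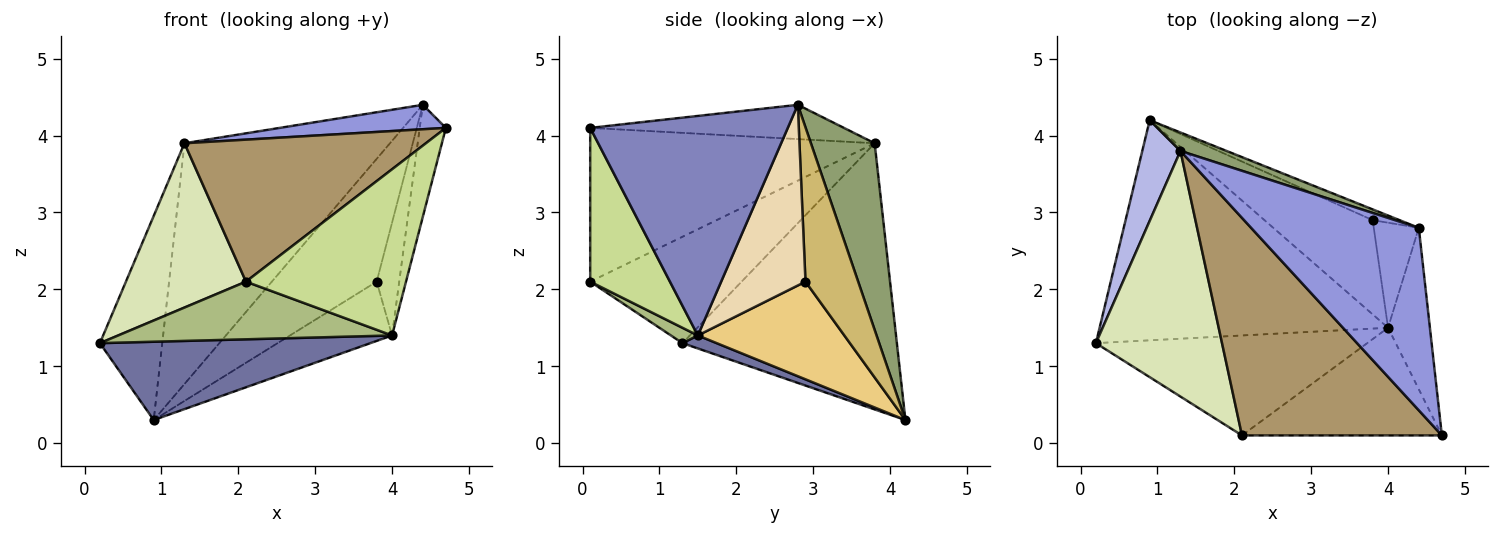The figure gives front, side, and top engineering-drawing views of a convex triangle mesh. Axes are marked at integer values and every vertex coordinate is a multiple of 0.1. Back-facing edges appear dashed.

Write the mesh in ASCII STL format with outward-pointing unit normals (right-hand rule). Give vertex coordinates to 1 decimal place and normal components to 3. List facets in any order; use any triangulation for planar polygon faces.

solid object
 facet normal 0.042 -0.335 -0.941
  outer loop
   vertex 4.0 1.5 1.4
   vertex 0.2 1.3 1.3
   vertex 0.9 4.2 0.3
  endloop
 endfacet
 facet normal 0.974 0.129 -0.186
  outer loop
   vertex 4.0 1.5 1.4
   vertex 4.4 2.8 4.4
   vertex 4.7 0.1 4.1
  endloop
 endfacet
 facet normal -0.199 -0.130 0.971
  outer loop
   vertex 1.3 3.8 3.9
   vertex 4.7 0.1 4.1
   vertex 4.4 2.8 4.4
  endloop
 endfacet
 facet normal -0.951 0.277 0.136
  outer loop
   vertex 1.3 3.8 3.9
   vertex 0.9 4.2 0.3
   vertex 0.2 1.3 1.3
  endloop
 endfacet
 facet normal 0.295 0.953 0.073
  outer loop
   vertex 1.3 3.8 3.9
   vertex 4.4 2.8 4.4
   vertex 0.9 4.2 0.3
  endloop
 endfacet
 facet normal 0.049 -0.499 -0.865
  outer loop
   vertex 2.1 0.1 2.1
   vertex 0.2 1.3 1.3
   vertex 4.0 1.5 1.4
  endloop
 endfacet
 facet normal 0.386 -0.774 -0.502
  outer loop
   vertex 2.1 0.1 2.1
   vertex 4.0 1.5 1.4
   vertex 4.7 0.1 4.1
  endloop
 endfacet
 facet normal -0.574 -0.455 0.681
  outer loop
   vertex 2.1 0.1 2.1
   vertex 1.3 3.8 3.9
   vertex 0.2 1.3 1.3
  endloop
 endfacet
 facet normal -0.542 -0.460 0.704
  outer loop
   vertex 2.1 0.1 2.1
   vertex 4.7 0.1 4.1
   vertex 1.3 3.8 3.9
  endloop
 endfacet
 facet normal 0.448 0.891 -0.078
  outer loop
   vertex 3.8 2.9 2.1
   vertex 0.9 4.2 0.3
   vertex 4.4 2.8 4.4
  endloop
 endfacet
 facet normal 0.607 0.423 -0.673
  outer loop
   vertex 3.8 2.9 2.1
   vertex 4.0 1.5 1.4
   vertex 0.9 4.2 0.3
  endloop
 endfacet
 facet normal 0.939 0.251 -0.234
  outer loop
   vertex 3.8 2.9 2.1
   vertex 4.4 2.8 4.4
   vertex 4.0 1.5 1.4
  endloop
 endfacet
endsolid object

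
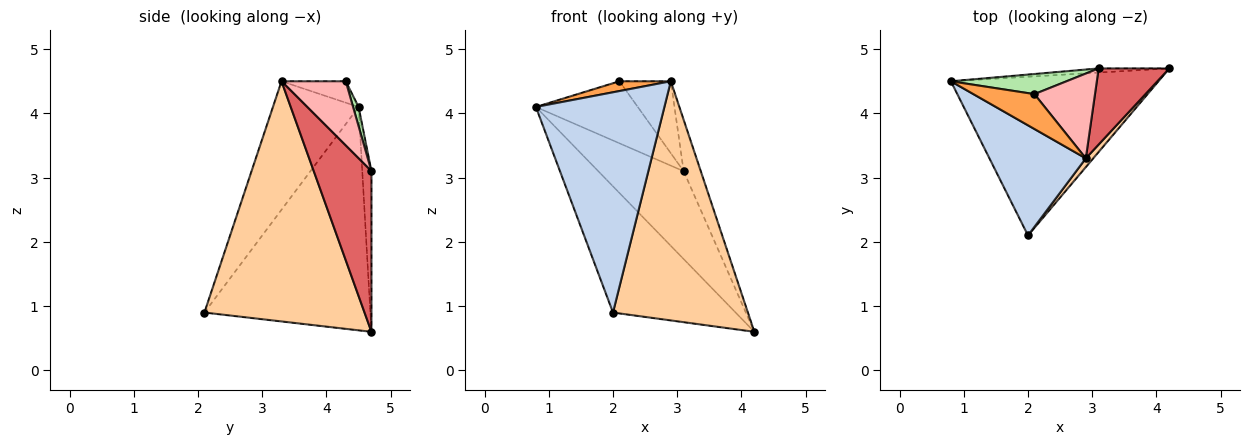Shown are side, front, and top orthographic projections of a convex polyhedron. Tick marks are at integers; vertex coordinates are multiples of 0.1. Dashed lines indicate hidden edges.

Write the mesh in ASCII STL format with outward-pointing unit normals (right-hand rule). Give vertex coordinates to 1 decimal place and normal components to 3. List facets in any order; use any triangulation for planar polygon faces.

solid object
 facet normal -0.644 0.476 -0.599
  outer loop
   vertex 2.0 2.1 0.9
   vertex 0.8 4.5 4.1
   vertex 4.2 4.7 0.6
  endloop
 endfacet
 facet normal -0.512 -0.768 0.384
  outer loop
   vertex 2.9 3.3 4.5
   vertex 0.8 4.5 4.1
   vertex 2.0 2.1 0.9
  endloop
 endfacet
 facet normal -0.320 -0.256 0.912
  outer loop
   vertex 2.9 3.3 4.5
   vertex 2.1 4.3 4.5
   vertex 0.8 4.5 4.1
  endloop
 endfacet
 facet normal 0.765 -0.644 0.024
  outer loop
   vertex 2.9 3.3 4.5
   vertex 2.0 2.1 0.9
   vertex 4.2 4.7 0.6
  endloop
 endfacet
 facet normal -0.107 0.993 -0.047
  outer loop
   vertex 3.1 4.7 3.1
   vertex 4.2 4.7 0.6
   vertex 0.8 4.5 4.1
  endloop
 endfacet
 facet normal 0.051 0.950 0.308
  outer loop
   vertex 3.1 4.7 3.1
   vertex 0.8 4.5 4.1
   vertex 2.1 4.3 4.5
  endloop
 endfacet
 facet normal 0.883 0.262 0.389
  outer loop
   vertex 3.1 4.7 3.1
   vertex 2.9 3.3 4.5
   vertex 4.2 4.7 0.6
  endloop
 endfacet
 facet normal 0.629 0.503 0.593
  outer loop
   vertex 3.1 4.7 3.1
   vertex 2.1 4.3 4.5
   vertex 2.9 3.3 4.5
  endloop
 endfacet
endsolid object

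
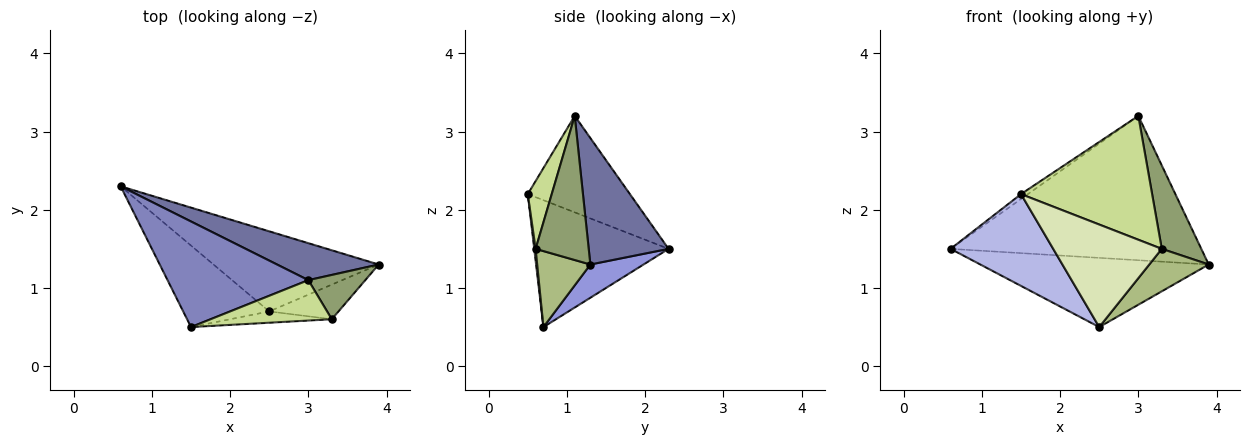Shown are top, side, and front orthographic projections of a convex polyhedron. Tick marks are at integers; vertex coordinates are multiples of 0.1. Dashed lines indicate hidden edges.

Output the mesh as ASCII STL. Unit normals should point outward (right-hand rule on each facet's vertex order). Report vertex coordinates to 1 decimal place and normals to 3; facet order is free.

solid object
 facet normal 0.295 0.926 0.237
  outer loop
   vertex 3.0 1.1 3.2
   vertex 3.9 1.3 1.3
   vertex 0.6 2.3 1.5
  endloop
 endfacet
 facet normal -0.565 0.038 0.824
  outer loop
   vertex 3.0 1.1 3.2
   vertex 0.6 2.3 1.5
   vertex 1.5 0.5 2.2
  endloop
 endfacet
 facet normal 0.151 0.646 -0.748
  outer loop
   vertex 2.5 0.7 0.5
   vertex 0.6 2.3 1.5
   vertex 3.9 1.3 1.3
  endloop
 endfacet
 facet normal -0.700 -0.534 -0.474
  outer loop
   vertex 2.5 0.7 0.5
   vertex 1.5 0.5 2.2
   vertex 0.6 2.3 1.5
  endloop
 endfacet
 facet normal 0.765 -0.569 0.302
  outer loop
   vertex 3.3 0.6 1.5
   vertex 3.9 1.3 1.3
   vertex 3.0 1.1 3.2
  endloop
 endfacet
 facet normal 0.570 -0.637 -0.519
  outer loop
   vertex 3.3 0.6 1.5
   vertex 2.5 0.7 0.5
   vertex 3.9 1.3 1.3
  endloop
 endfacet
 facet normal 0.171 -0.937 0.306
  outer loop
   vertex 3.3 0.6 1.5
   vertex 3.0 1.1 3.2
   vertex 1.5 0.5 2.2
  endloop
 endfacet
 facet normal 0.013 -0.994 -0.109
  outer loop
   vertex 3.3 0.6 1.5
   vertex 1.5 0.5 2.2
   vertex 2.5 0.7 0.5
  endloop
 endfacet
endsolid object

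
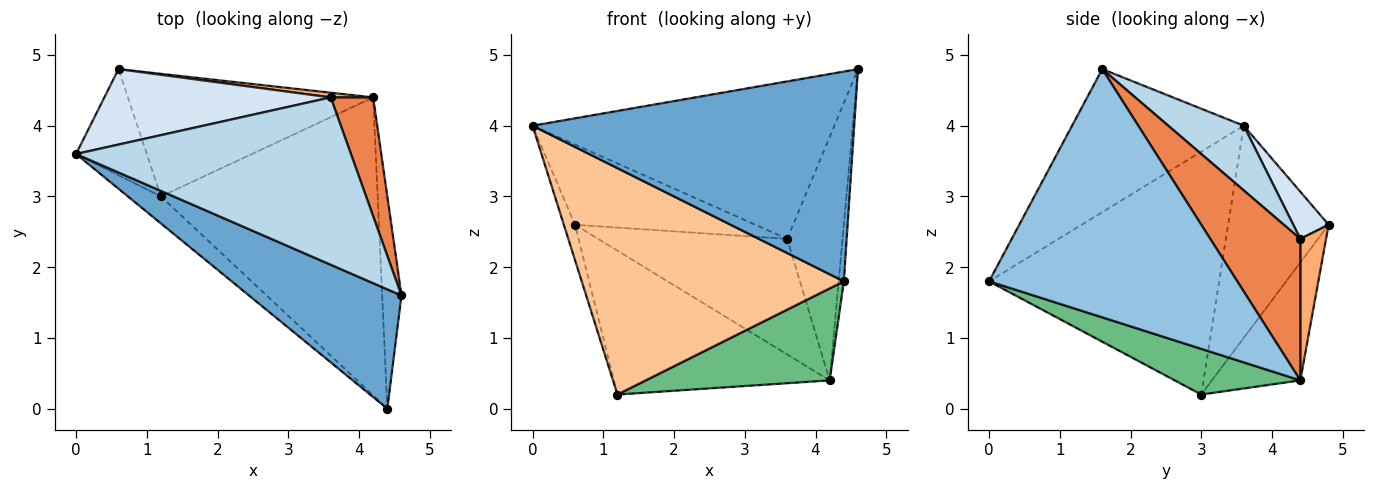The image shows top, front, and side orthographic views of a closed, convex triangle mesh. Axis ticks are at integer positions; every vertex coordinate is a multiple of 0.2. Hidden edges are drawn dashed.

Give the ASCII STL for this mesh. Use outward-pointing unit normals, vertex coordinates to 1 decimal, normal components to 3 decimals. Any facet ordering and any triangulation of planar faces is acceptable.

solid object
 facet normal -0.421 -0.788 0.449
  outer loop
   vertex 4.4 0.0 1.8
   vertex 4.6 1.6 4.8
   vertex 0.0 3.6 4.0
  endloop
 endfacet
 facet normal 0.997 0.021 -0.077
  outer loop
   vertex 4.2 4.4 0.4
   vertex 4.6 1.6 4.8
   vertex 4.4 0.0 1.8
  endloop
 endfacet
 facet normal 0.169 0.676 0.718
  outer loop
   vertex 3.6 4.4 2.4
   vertex 0.0 3.6 4.0
   vertex 4.6 1.6 4.8
  endloop
 endfacet
 facet normal 0.141 0.721 0.678
  outer loop
   vertex 3.6 4.4 2.4
   vertex 0.6 4.8 2.6
   vertex 0.0 3.6 4.0
  endloop
 endfacet
 facet normal 0.826 0.507 0.248
  outer loop
   vertex 3.6 4.4 2.4
   vertex 4.6 1.6 4.8
   vertex 4.2 4.4 0.4
  endloop
 endfacet
 facet normal 0.135 0.990 0.040
  outer loop
   vertex 3.6 4.4 2.4
   vertex 4.2 4.4 0.4
   vertex 0.6 4.8 2.6
  endloop
 endfacet
 facet normal -0.657 -0.749 -0.089
  outer loop
   vertex 1.2 3.0 0.2
   vertex 4.4 0.0 1.8
   vertex 0.0 3.6 4.0
  endloop
 endfacet
 facet normal -0.943 0.105 -0.314
  outer loop
   vertex 1.2 3.0 0.2
   vertex 0.0 3.6 4.0
   vertex 0.6 4.8 2.6
  endloop
 endfacet
 facet normal 0.197 -0.289 -0.937
  outer loop
   vertex 1.2 3.0 0.2
   vertex 4.2 4.4 0.4
   vertex 4.4 0.0 1.8
  endloop
 endfacet
 facet normal -0.298 0.726 -0.619
  outer loop
   vertex 1.2 3.0 0.2
   vertex 0.6 4.8 2.6
   vertex 4.2 4.4 0.4
  endloop
 endfacet
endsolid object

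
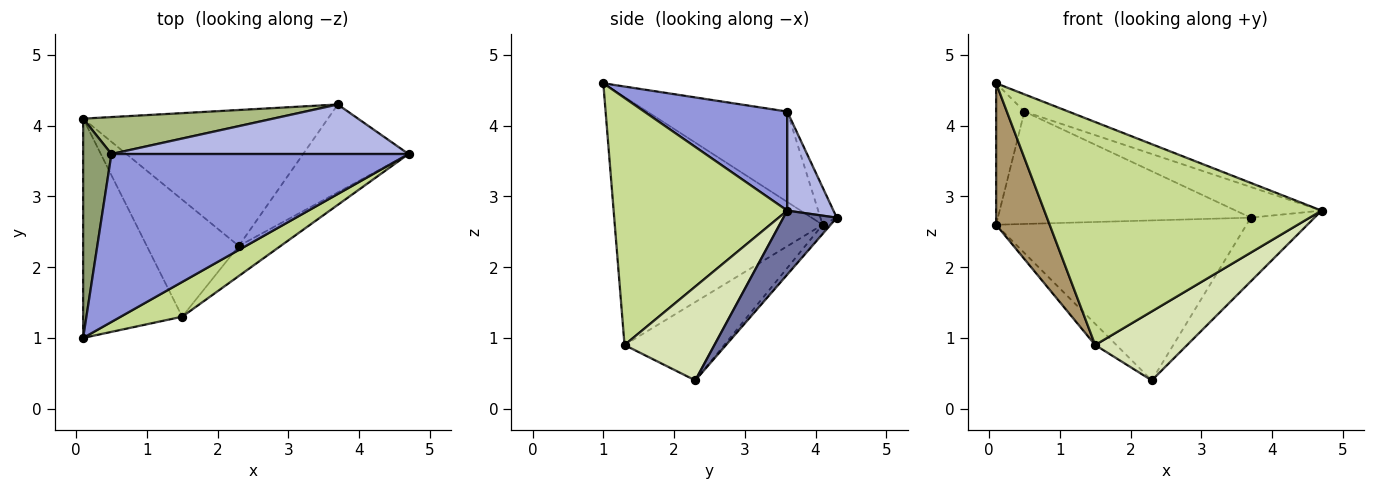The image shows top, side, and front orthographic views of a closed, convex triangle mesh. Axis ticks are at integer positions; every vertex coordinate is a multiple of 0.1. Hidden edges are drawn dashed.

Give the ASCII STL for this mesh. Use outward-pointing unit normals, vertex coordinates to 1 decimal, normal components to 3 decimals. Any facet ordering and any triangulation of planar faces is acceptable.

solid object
 facet normal 0.441 0.527 -0.727
  outer loop
   vertex 2.3 2.3 0.4
   vertex 3.7 4.3 2.7
   vertex 4.7 3.6 2.8
  endloop
 endfacet
 facet normal -0.024 0.762 -0.648
  outer loop
   vertex 0.1 4.1 2.6
   vertex 3.7 4.3 2.7
   vertex 2.3 2.3 0.4
  endloop
 endfacet
 facet normal 0.315 0.097 0.944
  outer loop
   vertex 0.5 3.6 4.2
   vertex 0.1 1.0 4.6
   vertex 4.7 3.6 2.8
  endloop
 endfacet
 facet normal 0.273 0.506 0.818
  outer loop
   vertex 0.5 3.6 4.2
   vertex 4.7 3.6 2.8
   vertex 3.7 4.3 2.7
  endloop
 endfacet
 facet normal -0.937 0.189 0.293
  outer loop
   vertex 0.5 3.6 4.2
   vertex 0.1 4.1 2.6
   vertex 0.1 1.0 4.6
  endloop
 endfacet
 facet normal -0.061 0.948 0.312
  outer loop
   vertex 0.5 3.6 4.2
   vertex 3.7 4.3 2.7
   vertex 0.1 4.1 2.6
  endloop
 endfacet
 facet normal 0.526 -0.840 0.131
  outer loop
   vertex 1.5 1.3 0.9
   vertex 4.7 3.6 2.8
   vertex 0.1 1.0 4.6
  endloop
 endfacet
 facet normal 0.667 -0.683 -0.298
  outer loop
   vertex 1.5 1.3 0.9
   vertex 2.3 2.3 0.4
   vertex 4.7 3.6 2.8
  endloop
 endfacet
 facet normal -0.903 -0.233 -0.361
  outer loop
   vertex 1.5 1.3 0.9
   vertex 0.1 1.0 4.6
   vertex 0.1 4.1 2.6
  endloop
 endfacet
 facet normal -0.642 0.137 -0.754
  outer loop
   vertex 1.5 1.3 0.9
   vertex 0.1 4.1 2.6
   vertex 2.3 2.3 0.4
  endloop
 endfacet
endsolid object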